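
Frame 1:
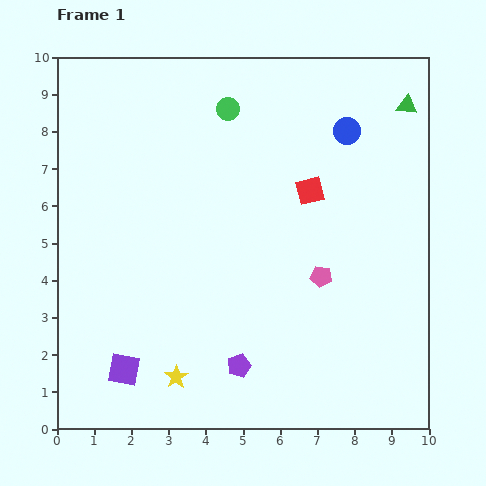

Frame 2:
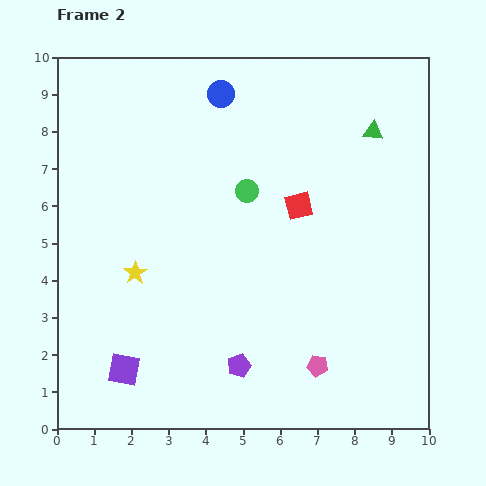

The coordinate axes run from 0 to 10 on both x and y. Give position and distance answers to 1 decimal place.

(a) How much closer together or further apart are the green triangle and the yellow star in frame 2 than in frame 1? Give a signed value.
-2.2

Distance in frame 1: 9.6. Distance in frame 2: 7.4.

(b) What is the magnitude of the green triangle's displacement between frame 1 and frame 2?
1.1

The green triangle moved from (9.4, 8.7) to (8.5, 8.0), a distance of √(0.9² + 0.7²) ≈ 1.1.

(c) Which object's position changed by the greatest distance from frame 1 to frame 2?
the blue circle

(moved 3.5; next 3.0)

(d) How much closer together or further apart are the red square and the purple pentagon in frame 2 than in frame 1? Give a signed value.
-0.5

Distance in frame 1: 5.1. Distance in frame 2: 4.6.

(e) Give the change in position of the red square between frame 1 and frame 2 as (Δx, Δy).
(-0.3, -0.4)

The red square was at (6.8, 6.4) in frame 1 and (6.5, 6.0) in frame 2.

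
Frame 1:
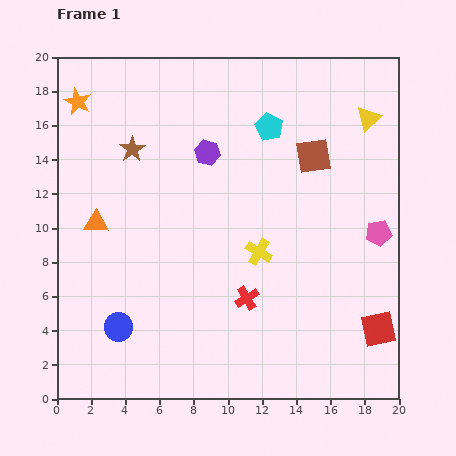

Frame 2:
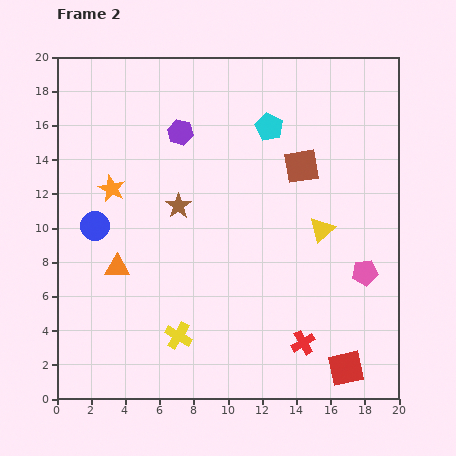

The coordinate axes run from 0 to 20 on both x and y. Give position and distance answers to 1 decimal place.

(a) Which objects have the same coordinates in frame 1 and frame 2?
the cyan pentagon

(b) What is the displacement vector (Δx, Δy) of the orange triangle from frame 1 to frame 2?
(1.2, -2.6)

The orange triangle was at (2.3, 10.3) in frame 1 and (3.5, 7.7) in frame 2.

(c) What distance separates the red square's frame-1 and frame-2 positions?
3.0

The red square moved from (18.8, 4.1) to (16.9, 1.8), a distance of √(1.9² + 2.3²) ≈ 3.0.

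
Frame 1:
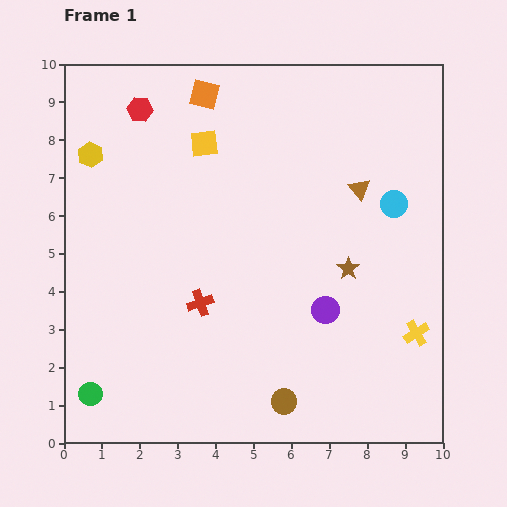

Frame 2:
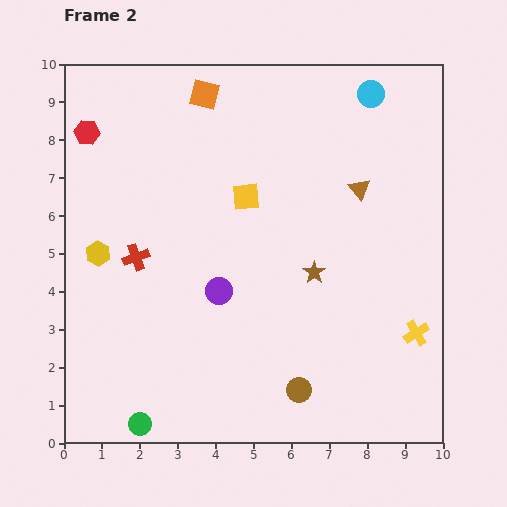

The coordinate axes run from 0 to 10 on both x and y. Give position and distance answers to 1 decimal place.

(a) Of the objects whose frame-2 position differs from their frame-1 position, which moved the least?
the brown circle

(moved 0.5)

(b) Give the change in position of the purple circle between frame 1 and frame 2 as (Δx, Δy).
(-2.8, 0.5)

The purple circle was at (6.9, 3.5) in frame 1 and (4.1, 4.0) in frame 2.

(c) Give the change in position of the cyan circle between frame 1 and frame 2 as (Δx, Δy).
(-0.6, 2.9)

The cyan circle was at (8.7, 6.3) in frame 1 and (8.1, 9.2) in frame 2.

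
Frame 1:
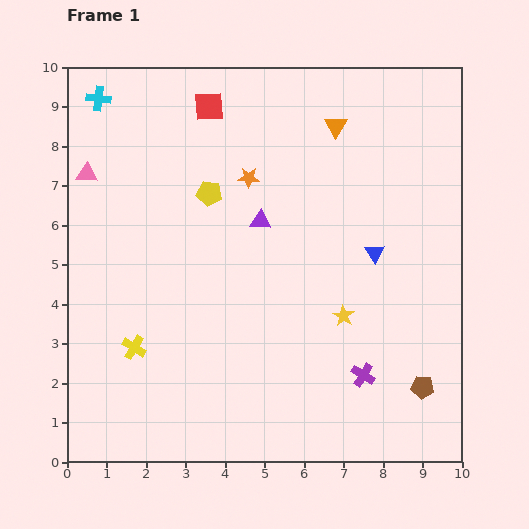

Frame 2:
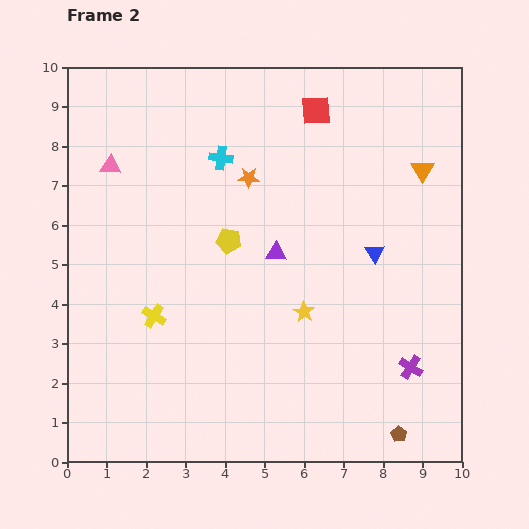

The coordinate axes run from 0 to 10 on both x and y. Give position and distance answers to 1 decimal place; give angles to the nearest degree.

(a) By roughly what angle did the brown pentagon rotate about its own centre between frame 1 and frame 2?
25° clockwise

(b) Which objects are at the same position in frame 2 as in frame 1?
the blue triangle, the orange star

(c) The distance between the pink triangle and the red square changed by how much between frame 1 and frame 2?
+1.9

Distance in frame 1: 3.5. Distance in frame 2: 5.4.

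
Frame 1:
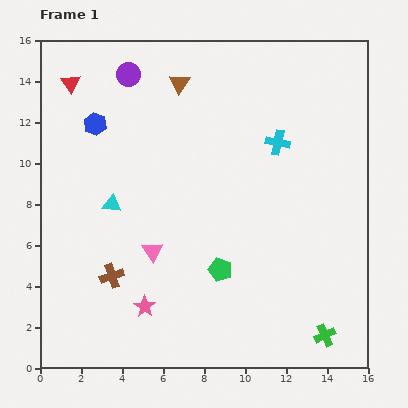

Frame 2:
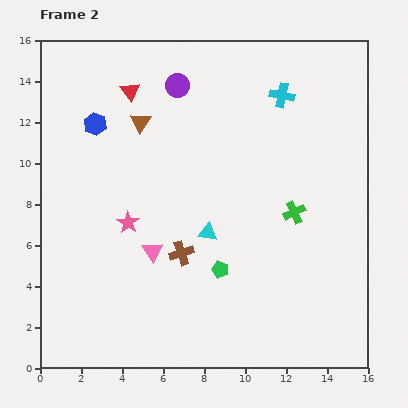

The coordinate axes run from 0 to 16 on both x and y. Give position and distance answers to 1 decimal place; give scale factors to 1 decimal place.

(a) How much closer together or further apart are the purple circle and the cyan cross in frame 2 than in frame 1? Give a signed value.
-2.9

Distance in frame 1: 8.0. Distance in frame 2: 5.1.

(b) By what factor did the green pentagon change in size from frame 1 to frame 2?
0.7×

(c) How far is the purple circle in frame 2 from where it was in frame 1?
2.5

The purple circle moved from (4.3, 14.3) to (6.7, 13.8), a distance of √(2.4² + 0.5²) ≈ 2.5.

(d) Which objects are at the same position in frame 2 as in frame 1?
the green pentagon, the pink triangle, the blue hexagon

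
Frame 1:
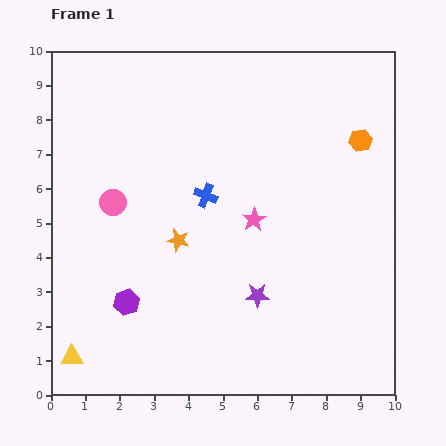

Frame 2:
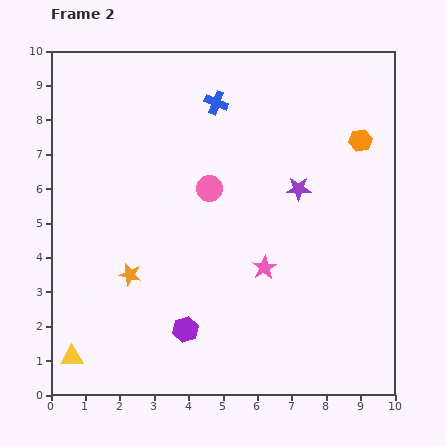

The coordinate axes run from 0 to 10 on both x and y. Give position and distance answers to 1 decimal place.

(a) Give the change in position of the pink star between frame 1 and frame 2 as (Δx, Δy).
(0.3, -1.4)

The pink star was at (5.9, 5.1) in frame 1 and (6.2, 3.7) in frame 2.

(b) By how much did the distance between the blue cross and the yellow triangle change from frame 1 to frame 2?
+2.4

Distance in frame 1: 6.1. Distance in frame 2: 8.5.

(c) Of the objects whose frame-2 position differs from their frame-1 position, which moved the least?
the pink star

(moved 1.4)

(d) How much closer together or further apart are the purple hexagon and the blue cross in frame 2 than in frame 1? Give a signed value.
+2.8

Distance in frame 1: 3.9. Distance in frame 2: 6.7.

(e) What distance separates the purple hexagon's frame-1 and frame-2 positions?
1.9

The purple hexagon moved from (2.2, 2.7) to (3.9, 1.9), a distance of √(1.7² + 0.8²) ≈ 1.9.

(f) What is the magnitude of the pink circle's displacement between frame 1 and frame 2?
2.8

The pink circle moved from (1.8, 5.6) to (4.6, 6.0), a distance of √(2.8² + 0.4²) ≈ 2.8.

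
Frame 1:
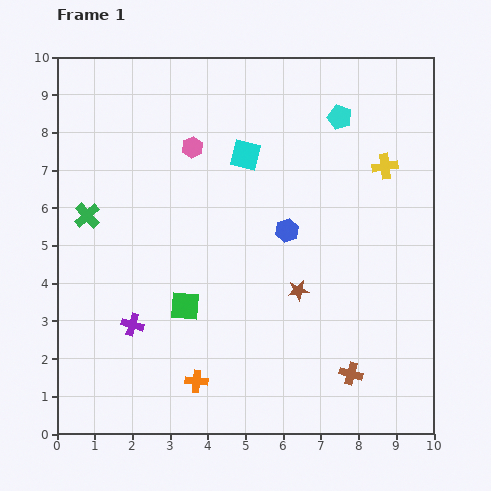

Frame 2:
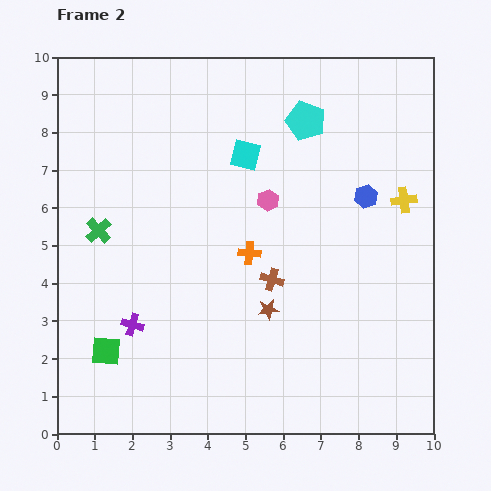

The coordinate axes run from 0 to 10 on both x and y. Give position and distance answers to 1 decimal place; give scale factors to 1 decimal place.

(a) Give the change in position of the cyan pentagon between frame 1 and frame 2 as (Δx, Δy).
(-0.9, -0.1)

The cyan pentagon was at (7.5, 8.4) in frame 1 and (6.6, 8.3) in frame 2.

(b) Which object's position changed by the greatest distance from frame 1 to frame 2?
the orange cross

(moved 3.7; next 3.3)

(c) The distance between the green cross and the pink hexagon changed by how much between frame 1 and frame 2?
+1.3

Distance in frame 1: 3.3. Distance in frame 2: 4.6.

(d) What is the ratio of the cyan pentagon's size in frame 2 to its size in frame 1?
1.6×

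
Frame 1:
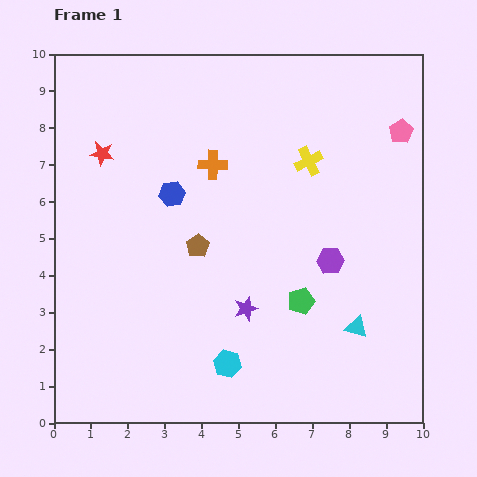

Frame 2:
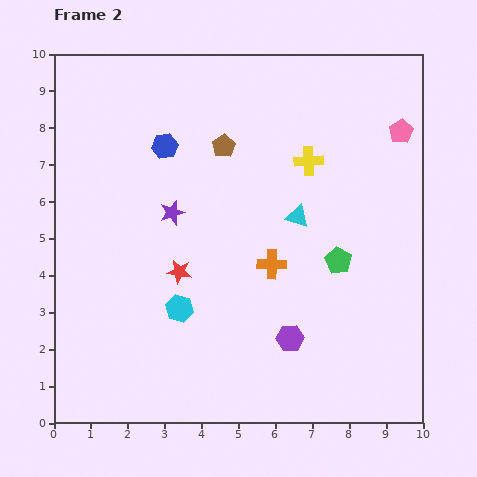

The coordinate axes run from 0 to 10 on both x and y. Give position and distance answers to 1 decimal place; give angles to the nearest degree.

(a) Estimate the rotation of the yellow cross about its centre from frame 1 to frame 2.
23° clockwise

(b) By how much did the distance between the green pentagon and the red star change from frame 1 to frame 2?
-2.4

Distance in frame 1: 6.7. Distance in frame 2: 4.3.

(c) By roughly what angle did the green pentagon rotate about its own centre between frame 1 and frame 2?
25° counter-clockwise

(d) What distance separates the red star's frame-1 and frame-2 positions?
3.8

The red star moved from (1.3, 7.3) to (3.4, 4.1), a distance of √(2.1² + 3.2²) ≈ 3.8.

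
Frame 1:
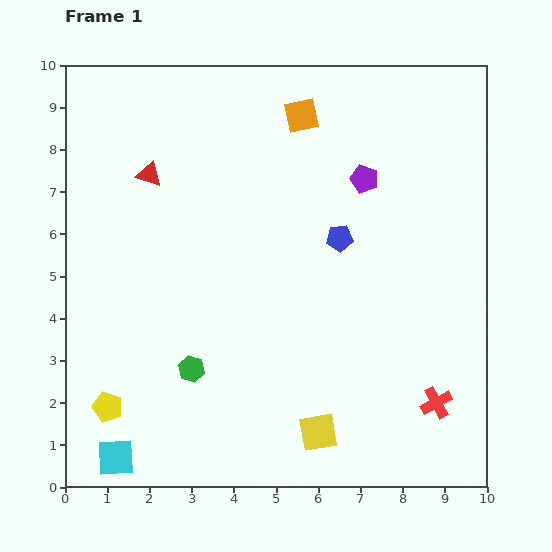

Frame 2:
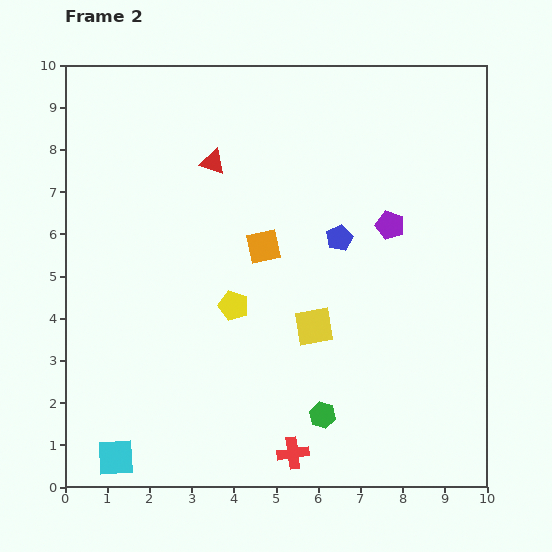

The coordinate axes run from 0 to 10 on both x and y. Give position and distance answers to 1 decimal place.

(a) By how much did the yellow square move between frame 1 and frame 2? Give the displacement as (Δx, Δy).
(-0.1, 2.5)

The yellow square was at (6.0, 1.3) in frame 1 and (5.9, 3.8) in frame 2.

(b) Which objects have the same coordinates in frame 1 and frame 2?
the blue pentagon, the cyan square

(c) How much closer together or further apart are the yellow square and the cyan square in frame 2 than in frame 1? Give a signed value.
+0.8

Distance in frame 1: 4.8. Distance in frame 2: 5.6.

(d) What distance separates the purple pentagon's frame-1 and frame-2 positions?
1.3

The purple pentagon moved from (7.1, 7.3) to (7.7, 6.2), a distance of √(0.6² + 1.1²) ≈ 1.3.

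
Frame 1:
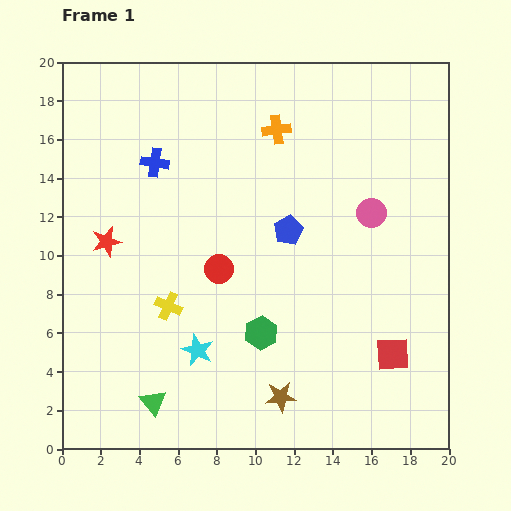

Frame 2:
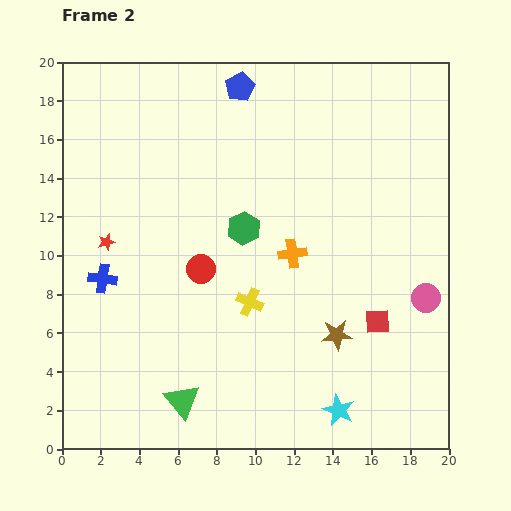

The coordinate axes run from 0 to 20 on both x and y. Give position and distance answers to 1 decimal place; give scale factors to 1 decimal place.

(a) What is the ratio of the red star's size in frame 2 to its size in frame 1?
0.6×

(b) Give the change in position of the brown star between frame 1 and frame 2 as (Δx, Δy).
(2.9, 3.2)

The brown star was at (11.3, 2.7) in frame 1 and (14.2, 5.9) in frame 2.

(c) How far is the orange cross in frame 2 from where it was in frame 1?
6.4

The orange cross moved from (11.1, 16.5) to (11.9, 10.1), a distance of √(0.8² + 6.4²) ≈ 6.4.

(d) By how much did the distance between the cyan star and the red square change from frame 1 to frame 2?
-5.1

Distance in frame 1: 10.1. Distance in frame 2: 5.0.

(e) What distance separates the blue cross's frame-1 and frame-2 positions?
6.6

The blue cross moved from (4.8, 14.8) to (2.1, 8.8), a distance of √(2.7² + 6.0²) ≈ 6.6.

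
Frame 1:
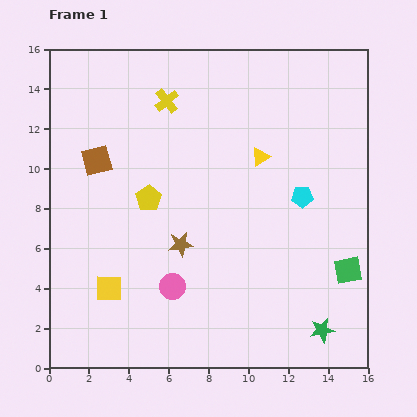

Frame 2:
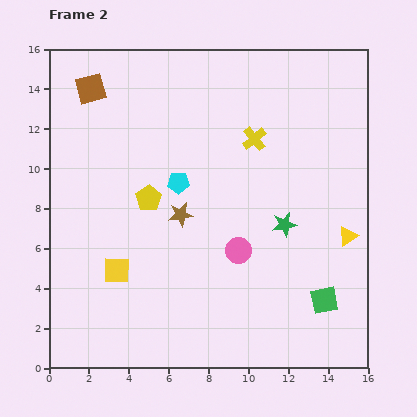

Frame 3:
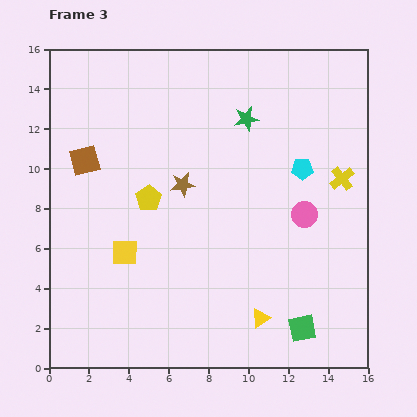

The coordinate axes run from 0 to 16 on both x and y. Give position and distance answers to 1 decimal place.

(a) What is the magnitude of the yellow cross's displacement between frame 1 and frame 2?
4.8

The yellow cross moved from (5.9, 13.4) to (10.3, 11.5), a distance of √(4.4² + 1.9²) ≈ 4.8.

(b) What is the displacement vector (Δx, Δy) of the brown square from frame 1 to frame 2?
(-0.3, 3.6)

The brown square was at (2.4, 10.4) in frame 1 and (2.1, 14.0) in frame 2.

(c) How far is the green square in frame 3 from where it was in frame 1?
3.7

The green square moved from (15.0, 4.9) to (12.7, 2.0), a distance of √(2.3² + 2.9²) ≈ 3.7.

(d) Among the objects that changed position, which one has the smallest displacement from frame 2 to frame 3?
the yellow square

(moved 1.0)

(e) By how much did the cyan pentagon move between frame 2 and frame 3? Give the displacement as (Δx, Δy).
(6.2, 0.7)

The cyan pentagon was at (6.5, 9.3) in frame 2 and (12.7, 10.0) in frame 3.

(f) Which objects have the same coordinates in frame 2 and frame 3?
the yellow pentagon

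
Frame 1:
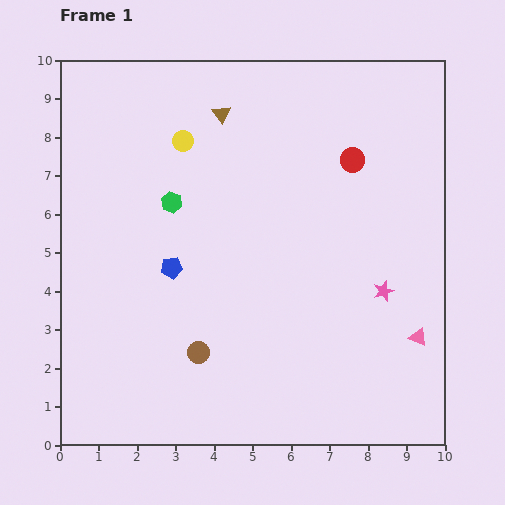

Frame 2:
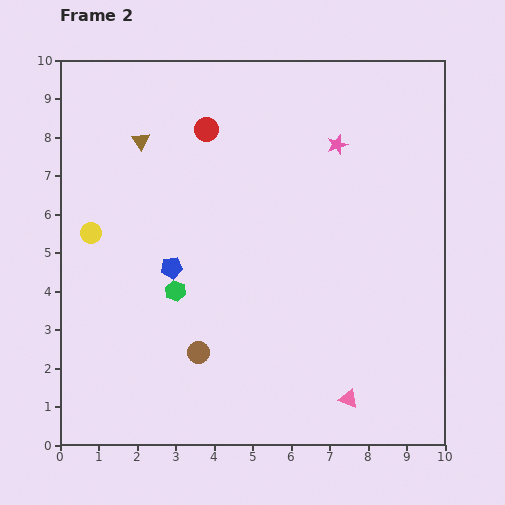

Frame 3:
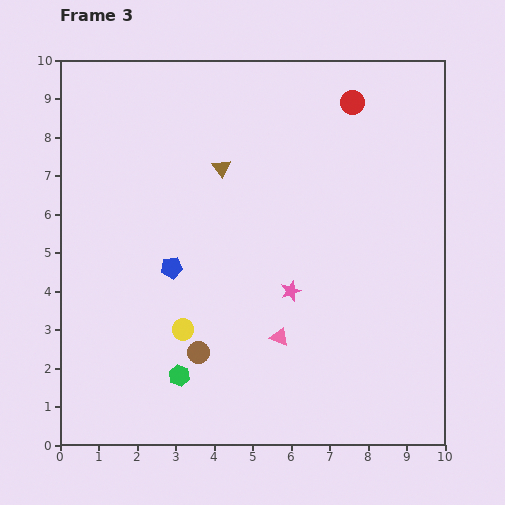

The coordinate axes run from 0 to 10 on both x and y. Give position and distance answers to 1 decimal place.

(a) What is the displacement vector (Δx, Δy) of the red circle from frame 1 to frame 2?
(-3.8, 0.8)

The red circle was at (7.6, 7.4) in frame 1 and (3.8, 8.2) in frame 2.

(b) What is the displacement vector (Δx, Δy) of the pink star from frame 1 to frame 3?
(-2.4, 0.0)

The pink star was at (8.4, 4.0) in frame 1 and (6.0, 4.0) in frame 3.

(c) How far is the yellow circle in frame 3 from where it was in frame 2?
3.5

The yellow circle moved from (0.8, 5.5) to (3.2, 3.0), a distance of √(2.4² + 2.5²) ≈ 3.5.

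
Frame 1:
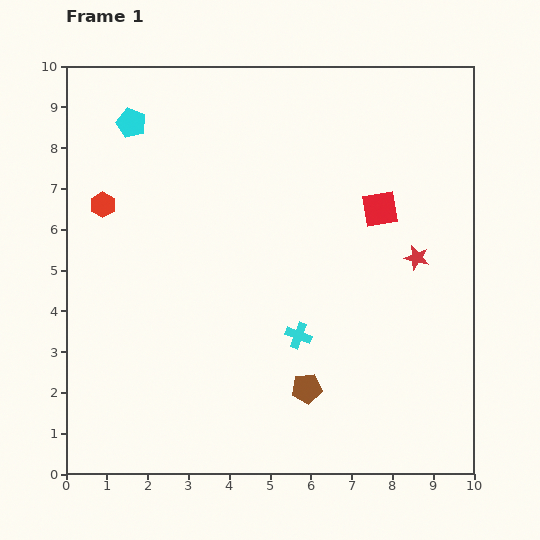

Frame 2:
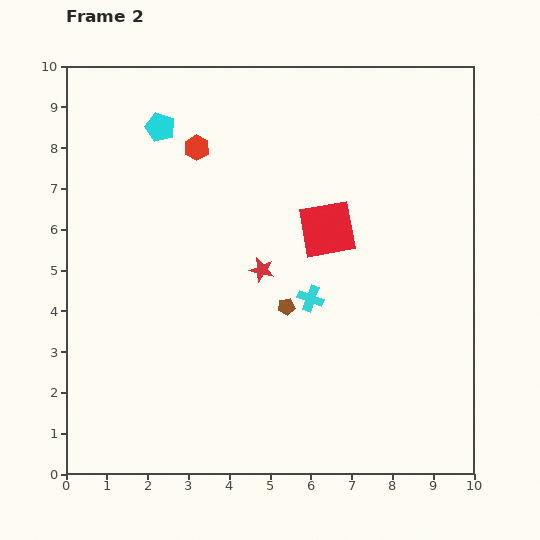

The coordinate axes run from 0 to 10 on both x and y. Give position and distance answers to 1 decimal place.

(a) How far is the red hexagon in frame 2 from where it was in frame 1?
2.7

The red hexagon moved from (0.9, 6.6) to (3.2, 8.0), a distance of √(2.3² + 1.4²) ≈ 2.7.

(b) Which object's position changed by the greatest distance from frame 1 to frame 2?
the red star

(moved 3.8; next 2.7)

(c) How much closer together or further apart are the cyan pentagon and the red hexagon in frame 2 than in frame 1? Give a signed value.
-1.1

Distance in frame 1: 2.1. Distance in frame 2: 1.0.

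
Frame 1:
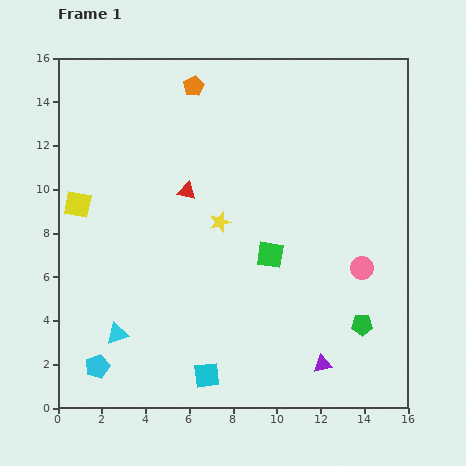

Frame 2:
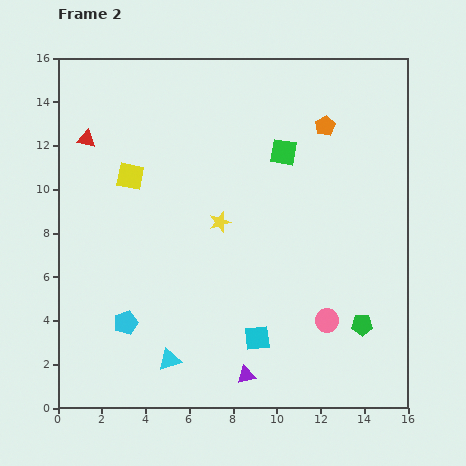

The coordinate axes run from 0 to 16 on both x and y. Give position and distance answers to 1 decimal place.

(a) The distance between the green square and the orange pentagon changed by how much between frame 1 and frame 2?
-6.3

Distance in frame 1: 8.5. Distance in frame 2: 2.2.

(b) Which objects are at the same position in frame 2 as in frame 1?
the green pentagon, the yellow star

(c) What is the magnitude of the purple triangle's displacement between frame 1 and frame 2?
3.5

The purple triangle moved from (12.1, 2.0) to (8.6, 1.5), a distance of √(3.5² + 0.5²) ≈ 3.5.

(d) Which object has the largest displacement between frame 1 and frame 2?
the orange pentagon

(moved 6.3; next 5.2)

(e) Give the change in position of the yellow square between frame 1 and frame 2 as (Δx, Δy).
(2.4, 1.3)

The yellow square was at (0.9, 9.3) in frame 1 and (3.3, 10.6) in frame 2.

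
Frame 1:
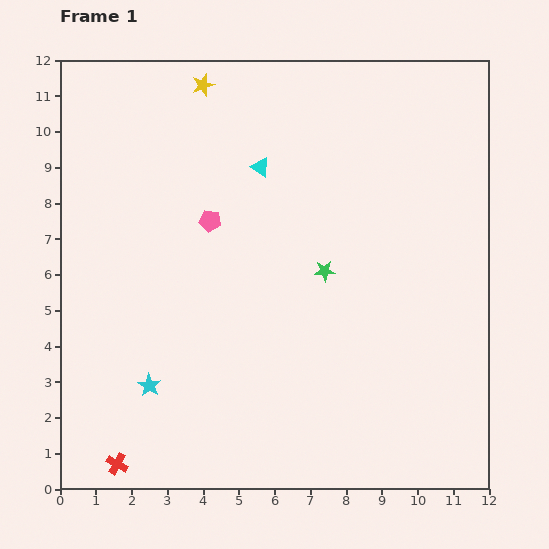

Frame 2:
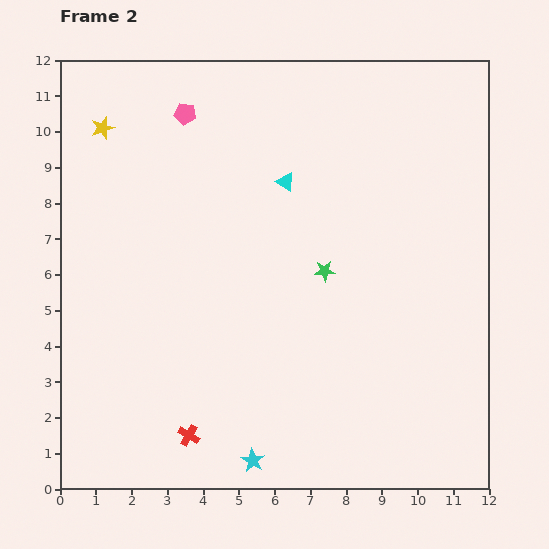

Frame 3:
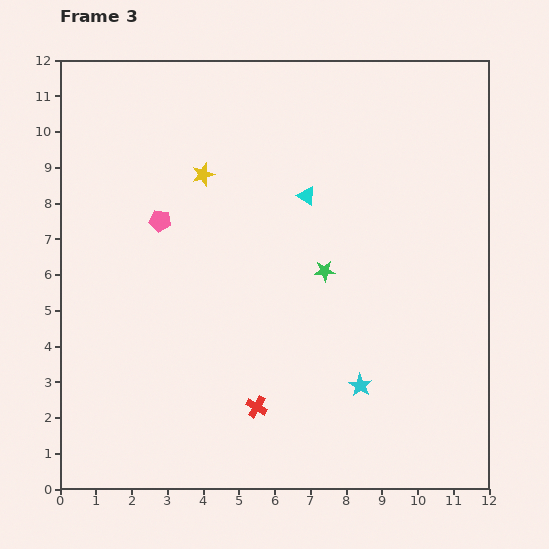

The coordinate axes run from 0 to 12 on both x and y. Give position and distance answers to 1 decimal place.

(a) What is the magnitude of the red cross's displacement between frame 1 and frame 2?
2.2

The red cross moved from (1.6, 0.7) to (3.6, 1.5), a distance of √(2.0² + 0.8²) ≈ 2.2.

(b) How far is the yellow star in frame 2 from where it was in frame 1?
3.0

The yellow star moved from (4.0, 11.3) to (1.2, 10.1), a distance of √(2.8² + 1.2²) ≈ 3.0.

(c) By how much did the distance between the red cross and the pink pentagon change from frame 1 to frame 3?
-1.4

Distance in frame 1: 7.3. Distance in frame 3: 5.9.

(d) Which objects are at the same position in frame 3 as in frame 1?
the green star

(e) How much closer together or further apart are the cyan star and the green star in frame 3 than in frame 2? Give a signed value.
-2.3

Distance in frame 2: 5.7. Distance in frame 3: 3.4.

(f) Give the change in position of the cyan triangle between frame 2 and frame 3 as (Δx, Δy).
(0.6, -0.4)

The cyan triangle was at (6.3, 8.6) in frame 2 and (6.9, 8.2) in frame 3.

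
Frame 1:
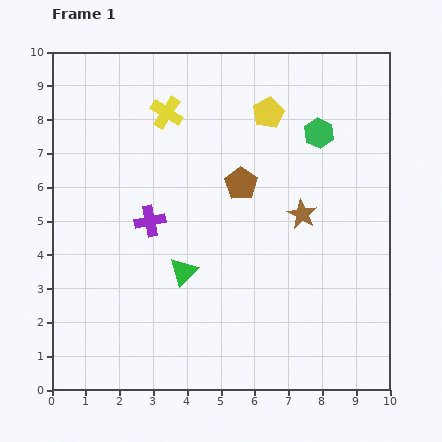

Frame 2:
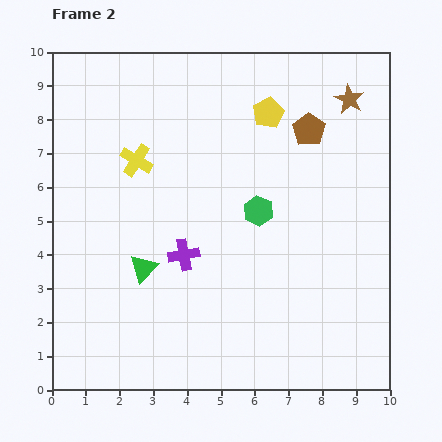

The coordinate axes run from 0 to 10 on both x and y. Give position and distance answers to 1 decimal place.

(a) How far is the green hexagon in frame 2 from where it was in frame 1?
2.9

The green hexagon moved from (7.9, 7.6) to (6.1, 5.3), a distance of √(1.8² + 2.3²) ≈ 2.9.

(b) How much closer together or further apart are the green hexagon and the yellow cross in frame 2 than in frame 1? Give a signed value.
-0.6

Distance in frame 1: 4.5. Distance in frame 2: 3.9.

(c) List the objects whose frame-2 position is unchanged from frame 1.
the yellow pentagon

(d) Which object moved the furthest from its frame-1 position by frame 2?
the brown star

(moved 3.7; next 2.9)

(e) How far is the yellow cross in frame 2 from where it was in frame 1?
1.7

The yellow cross moved from (3.4, 8.2) to (2.5, 6.8), a distance of √(0.9² + 1.4²) ≈ 1.7.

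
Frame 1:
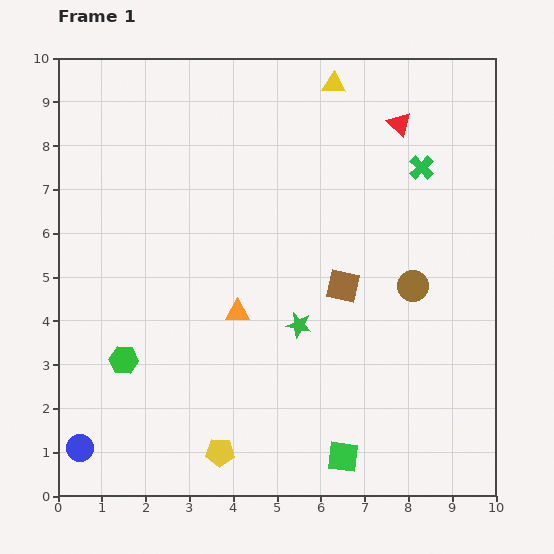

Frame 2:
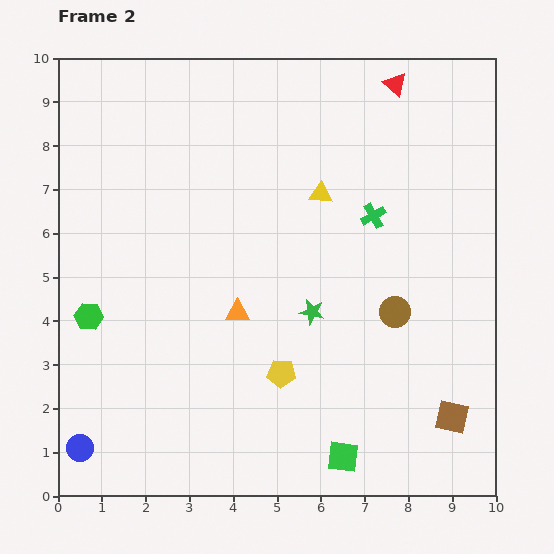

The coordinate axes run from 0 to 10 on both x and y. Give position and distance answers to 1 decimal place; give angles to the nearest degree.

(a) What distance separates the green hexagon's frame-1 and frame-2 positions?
1.3

The green hexagon moved from (1.5, 3.1) to (0.7, 4.1), a distance of √(0.8² + 1.0²) ≈ 1.3.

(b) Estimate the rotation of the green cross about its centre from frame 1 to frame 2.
16° clockwise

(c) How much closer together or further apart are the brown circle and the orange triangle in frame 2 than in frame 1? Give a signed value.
-0.4

Distance in frame 1: 4.0. Distance in frame 2: 3.6.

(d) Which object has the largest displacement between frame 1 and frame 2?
the brown square

(moved 3.9; next 2.5)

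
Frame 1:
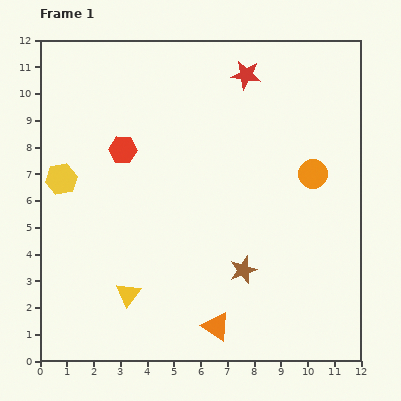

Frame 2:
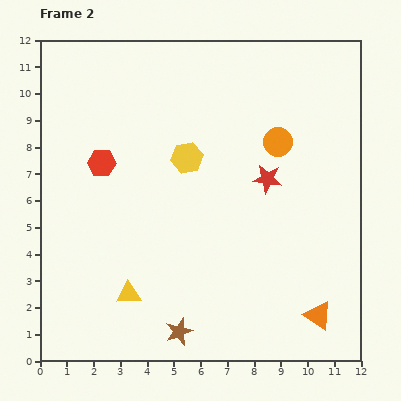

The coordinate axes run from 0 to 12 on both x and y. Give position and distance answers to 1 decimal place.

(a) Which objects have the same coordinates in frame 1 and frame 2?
the yellow triangle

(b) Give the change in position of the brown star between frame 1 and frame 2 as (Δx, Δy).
(-2.4, -2.3)

The brown star was at (7.6, 3.4) in frame 1 and (5.2, 1.1) in frame 2.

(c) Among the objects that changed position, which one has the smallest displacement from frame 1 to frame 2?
the red hexagon

(moved 0.9)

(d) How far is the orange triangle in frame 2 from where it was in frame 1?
3.8

The orange triangle moved from (6.6, 1.3) to (10.4, 1.7), a distance of √(3.8² + 0.4²) ≈ 3.8.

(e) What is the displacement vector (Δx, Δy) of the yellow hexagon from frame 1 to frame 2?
(4.7, 0.8)

The yellow hexagon was at (0.8, 6.8) in frame 1 and (5.5, 7.6) in frame 2.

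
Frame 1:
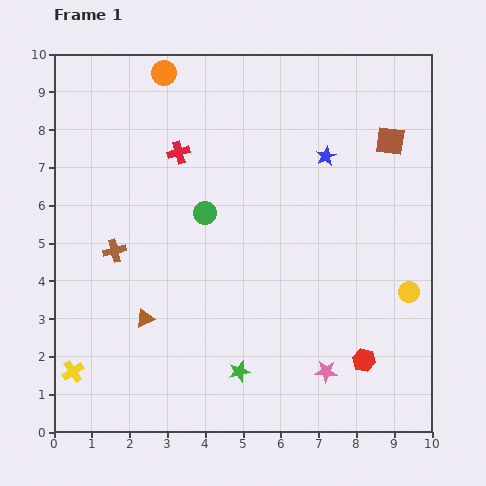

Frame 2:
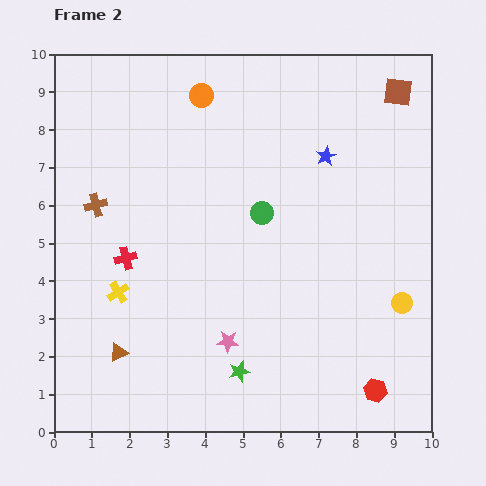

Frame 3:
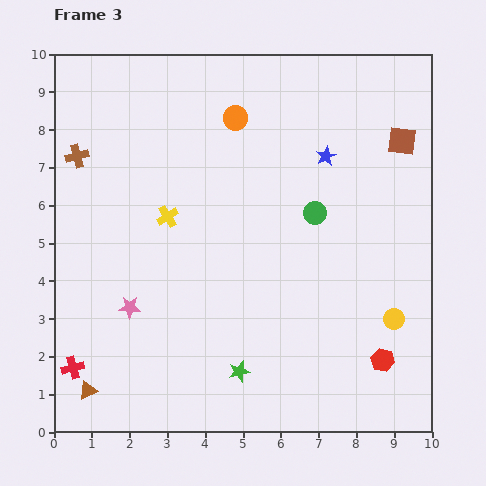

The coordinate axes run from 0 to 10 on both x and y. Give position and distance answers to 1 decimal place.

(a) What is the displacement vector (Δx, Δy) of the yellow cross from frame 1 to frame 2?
(1.2, 2.1)

The yellow cross was at (0.5, 1.6) in frame 1 and (1.7, 3.7) in frame 2.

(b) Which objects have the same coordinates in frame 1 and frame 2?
the blue star, the green star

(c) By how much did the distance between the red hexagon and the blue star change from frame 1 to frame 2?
+0.8

Distance in frame 1: 5.5. Distance in frame 2: 6.3.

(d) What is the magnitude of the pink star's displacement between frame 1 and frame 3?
5.5

The pink star moved from (7.2, 1.6) to (2.0, 3.3), a distance of √(5.2² + 1.7²) ≈ 5.5.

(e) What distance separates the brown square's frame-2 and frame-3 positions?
1.3

The brown square moved from (9.1, 9.0) to (9.2, 7.7), a distance of √(0.1² + 1.3²) ≈ 1.3.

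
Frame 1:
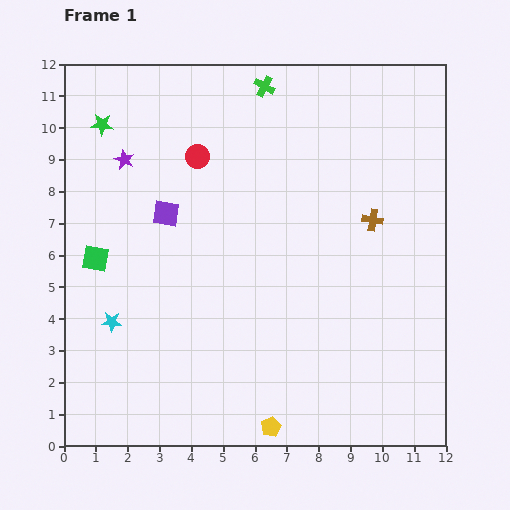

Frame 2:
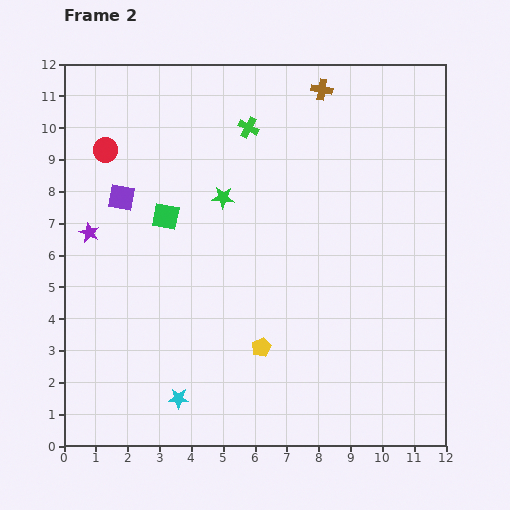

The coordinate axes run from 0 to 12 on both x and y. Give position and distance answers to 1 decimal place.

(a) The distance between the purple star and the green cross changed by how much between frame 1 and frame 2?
+1.0

Distance in frame 1: 5.0. Distance in frame 2: 6.0.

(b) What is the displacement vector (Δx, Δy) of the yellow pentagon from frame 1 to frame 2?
(-0.3, 2.5)

The yellow pentagon was at (6.5, 0.6) in frame 1 and (6.2, 3.1) in frame 2.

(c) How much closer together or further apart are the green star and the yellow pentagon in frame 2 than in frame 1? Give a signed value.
-6.0

Distance in frame 1: 10.9. Distance in frame 2: 4.9.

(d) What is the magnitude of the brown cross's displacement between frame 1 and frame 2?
4.4

The brown cross moved from (9.7, 7.1) to (8.1, 11.2), a distance of √(1.6² + 4.1²) ≈ 4.4.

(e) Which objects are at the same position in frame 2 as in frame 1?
none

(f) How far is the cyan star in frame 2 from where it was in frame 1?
3.2

The cyan star moved from (1.5, 3.9) to (3.6, 1.5), a distance of √(2.1² + 2.4²) ≈ 3.2.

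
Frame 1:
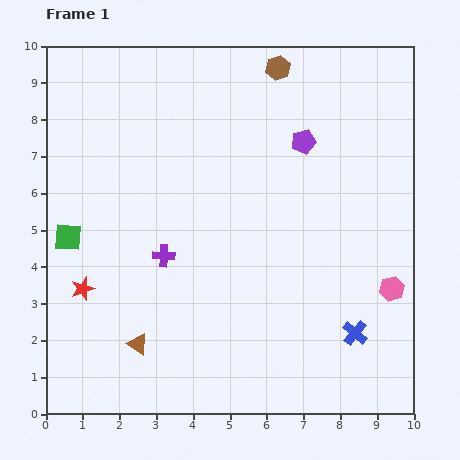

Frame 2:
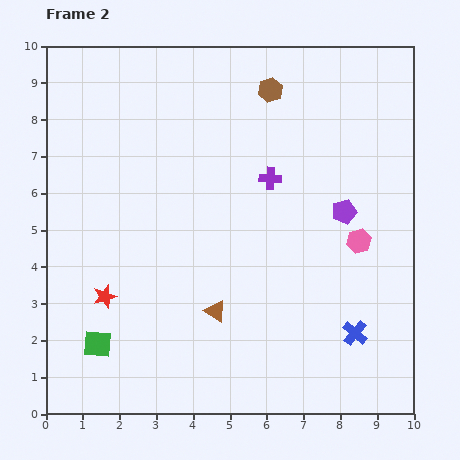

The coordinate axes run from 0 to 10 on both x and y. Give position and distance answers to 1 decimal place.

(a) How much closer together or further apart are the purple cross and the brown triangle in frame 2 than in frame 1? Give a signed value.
+1.4

Distance in frame 1: 2.5. Distance in frame 2: 3.9.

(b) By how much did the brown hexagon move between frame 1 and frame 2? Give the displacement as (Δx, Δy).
(-0.2, -0.6)

The brown hexagon was at (6.3, 9.4) in frame 1 and (6.1, 8.8) in frame 2.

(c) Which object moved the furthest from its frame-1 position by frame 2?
the purple cross

(moved 3.6; next 3.0)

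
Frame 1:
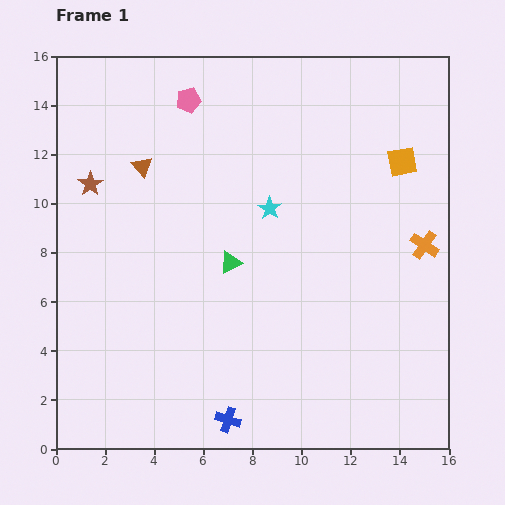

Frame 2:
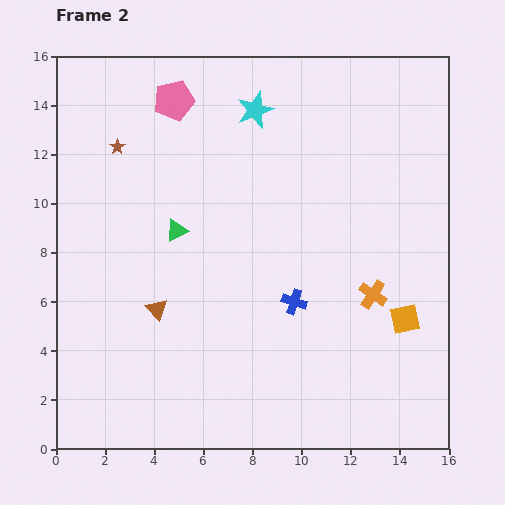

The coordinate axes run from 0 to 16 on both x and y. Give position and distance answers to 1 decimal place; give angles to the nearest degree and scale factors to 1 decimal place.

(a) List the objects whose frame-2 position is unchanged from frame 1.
none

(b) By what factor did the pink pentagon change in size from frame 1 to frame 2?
1.6×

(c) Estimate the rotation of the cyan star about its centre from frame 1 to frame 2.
18° clockwise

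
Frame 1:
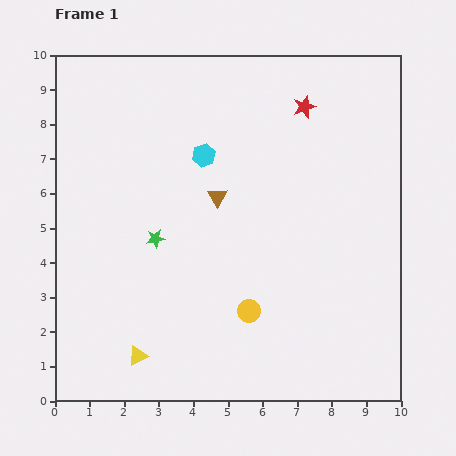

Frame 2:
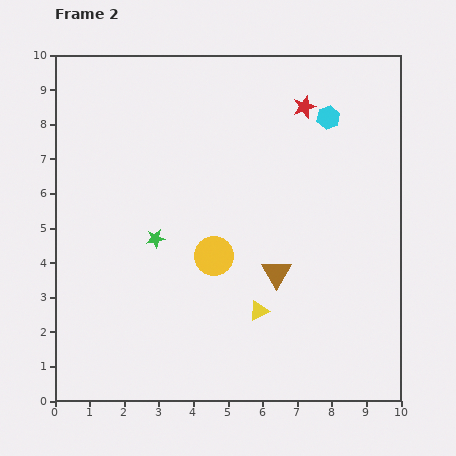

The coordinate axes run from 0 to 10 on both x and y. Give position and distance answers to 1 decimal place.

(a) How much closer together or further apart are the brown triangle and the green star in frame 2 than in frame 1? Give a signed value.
+1.4

Distance in frame 1: 2.2. Distance in frame 2: 3.6.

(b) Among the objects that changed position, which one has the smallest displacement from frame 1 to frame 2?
the yellow circle

(moved 1.9)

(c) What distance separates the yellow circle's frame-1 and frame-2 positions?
1.9

The yellow circle moved from (5.6, 2.6) to (4.6, 4.2), a distance of √(1.0² + 1.6²) ≈ 1.9.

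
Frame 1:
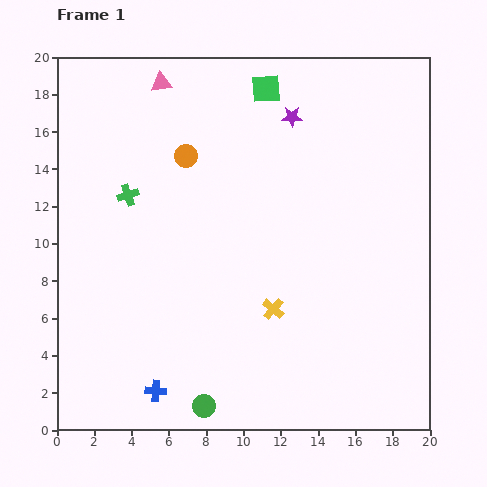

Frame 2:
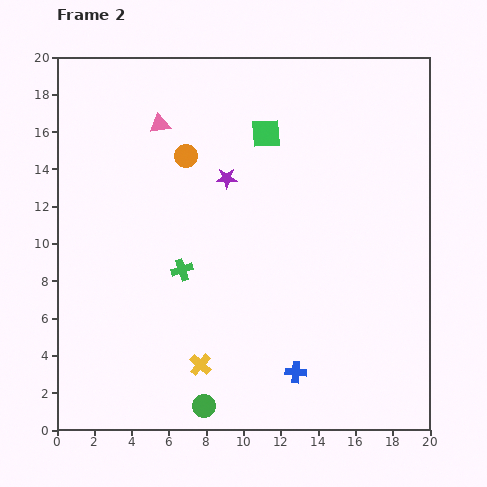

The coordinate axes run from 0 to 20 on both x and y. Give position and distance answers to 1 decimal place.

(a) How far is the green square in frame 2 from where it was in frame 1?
2.4

The green square moved from (11.2, 18.3) to (11.2, 15.9), a distance of √(0.0² + 2.4²) ≈ 2.4.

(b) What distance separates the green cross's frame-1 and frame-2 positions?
4.9

The green cross moved from (3.8, 12.6) to (6.7, 8.6), a distance of √(2.9² + 4.0²) ≈ 4.9.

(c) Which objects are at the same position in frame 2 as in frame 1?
the orange circle, the green circle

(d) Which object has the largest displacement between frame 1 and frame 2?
the blue cross

(moved 7.6; next 4.9)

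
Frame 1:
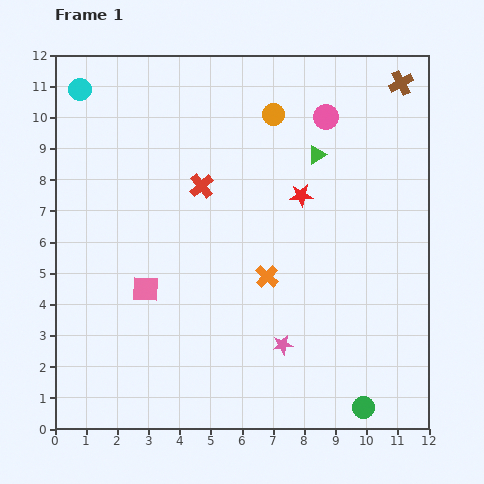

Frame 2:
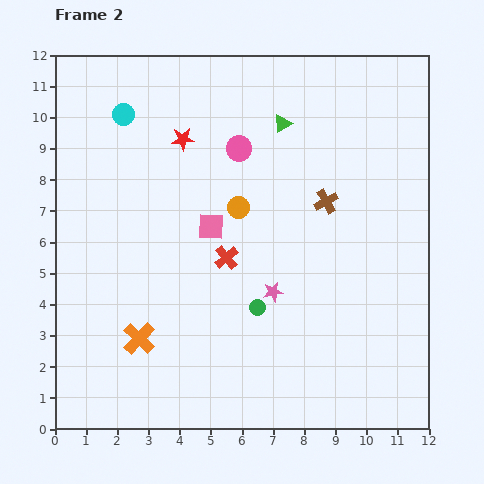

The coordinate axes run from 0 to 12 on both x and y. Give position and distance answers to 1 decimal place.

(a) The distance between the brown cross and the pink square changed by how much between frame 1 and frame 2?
-6.7

Distance in frame 1: 10.5. Distance in frame 2: 3.8.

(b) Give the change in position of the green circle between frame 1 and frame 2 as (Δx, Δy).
(-3.4, 3.2)

The green circle was at (9.9, 0.7) in frame 1 and (6.5, 3.9) in frame 2.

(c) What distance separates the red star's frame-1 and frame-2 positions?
4.2

The red star moved from (7.9, 7.5) to (4.1, 9.3), a distance of √(3.8² + 1.8²) ≈ 4.2.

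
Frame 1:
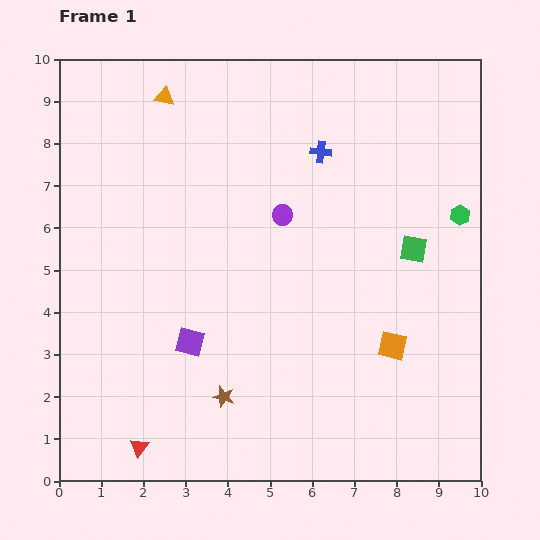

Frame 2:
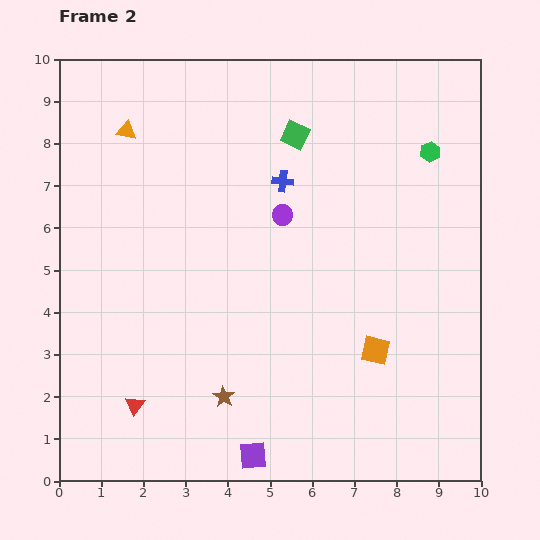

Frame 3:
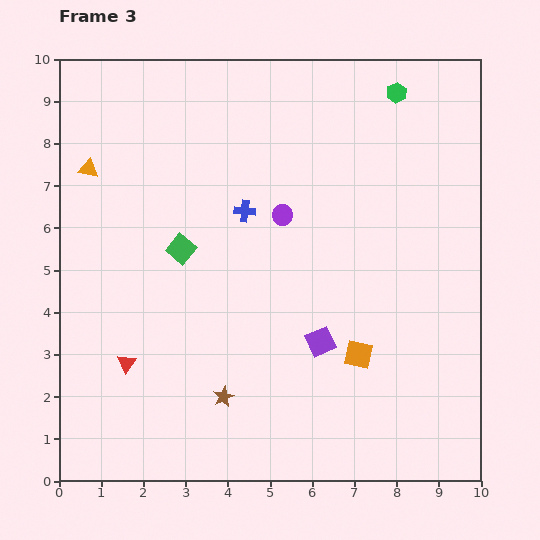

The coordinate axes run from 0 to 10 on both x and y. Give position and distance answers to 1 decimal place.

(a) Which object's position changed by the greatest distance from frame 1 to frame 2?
the green square

(moved 3.9; next 3.1)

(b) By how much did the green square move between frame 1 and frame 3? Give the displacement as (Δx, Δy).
(-5.5, 0.0)

The green square was at (8.4, 5.5) in frame 1 and (2.9, 5.5) in frame 3.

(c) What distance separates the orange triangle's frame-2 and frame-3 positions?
1.3

The orange triangle moved from (1.6, 8.3) to (0.7, 7.4), a distance of √(0.9² + 0.9²) ≈ 1.3.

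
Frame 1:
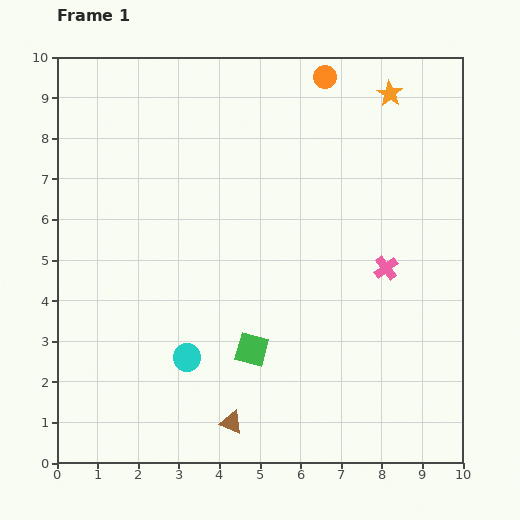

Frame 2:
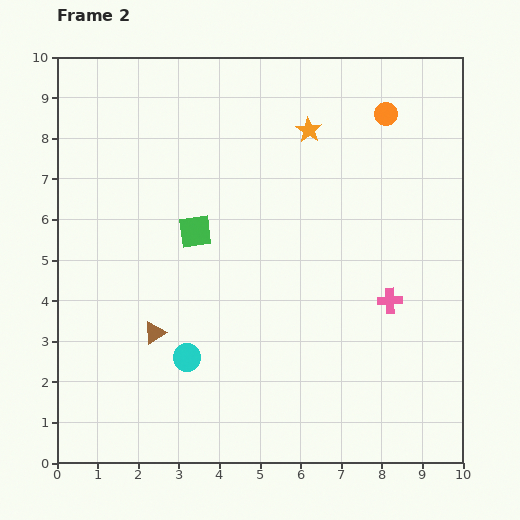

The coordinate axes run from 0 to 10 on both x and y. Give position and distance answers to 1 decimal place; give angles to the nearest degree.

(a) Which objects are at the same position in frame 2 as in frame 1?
the cyan circle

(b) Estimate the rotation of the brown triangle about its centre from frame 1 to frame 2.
53° counter-clockwise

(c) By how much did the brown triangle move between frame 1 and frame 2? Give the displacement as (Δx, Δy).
(-1.9, 2.2)

The brown triangle was at (4.3, 1.0) in frame 1 and (2.4, 3.2) in frame 2.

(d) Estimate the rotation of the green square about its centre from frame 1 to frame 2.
22° counter-clockwise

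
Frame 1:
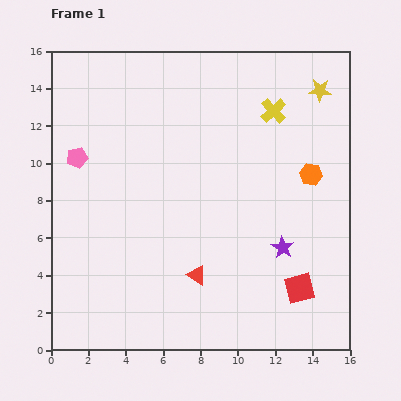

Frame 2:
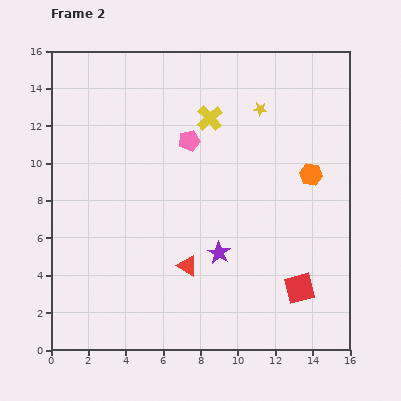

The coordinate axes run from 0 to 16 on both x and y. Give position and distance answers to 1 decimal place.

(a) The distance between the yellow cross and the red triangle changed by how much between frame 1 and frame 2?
-1.7

Distance in frame 1: 9.7. Distance in frame 2: 8.0.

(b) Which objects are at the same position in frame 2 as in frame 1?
the orange hexagon, the red square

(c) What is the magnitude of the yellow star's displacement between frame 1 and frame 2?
3.4

The yellow star moved from (14.4, 13.9) to (11.2, 12.9), a distance of √(3.2² + 1.0²) ≈ 3.4.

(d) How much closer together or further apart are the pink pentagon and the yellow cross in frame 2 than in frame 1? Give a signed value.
-9.2

Distance in frame 1: 10.8. Distance in frame 2: 1.6.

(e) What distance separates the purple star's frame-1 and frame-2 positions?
3.4

The purple star moved from (12.4, 5.5) to (9.0, 5.2), a distance of √(3.4² + 0.3²) ≈ 3.4.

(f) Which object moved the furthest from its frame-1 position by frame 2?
the pink pentagon

(moved 6.1; next 3.4)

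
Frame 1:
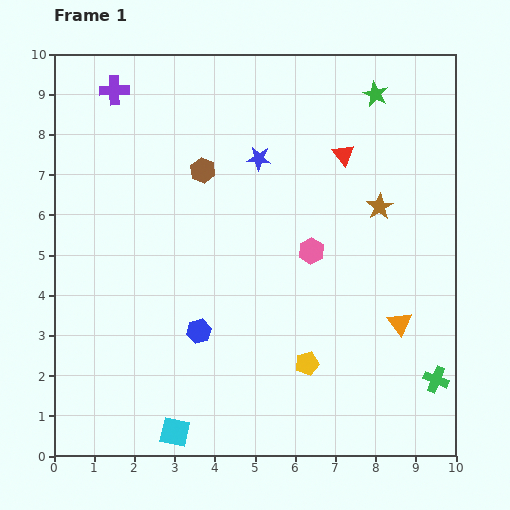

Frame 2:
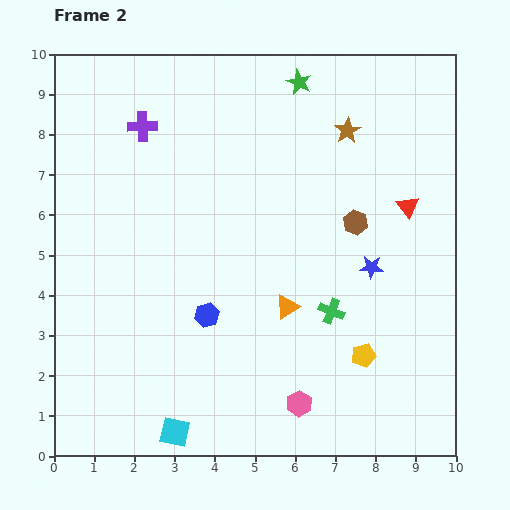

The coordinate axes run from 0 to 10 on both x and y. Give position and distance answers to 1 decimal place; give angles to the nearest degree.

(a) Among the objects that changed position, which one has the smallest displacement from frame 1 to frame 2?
the blue hexagon

(moved 0.4)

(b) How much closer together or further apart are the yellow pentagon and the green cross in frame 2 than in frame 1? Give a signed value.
-1.8

Distance in frame 1: 3.2. Distance in frame 2: 1.4.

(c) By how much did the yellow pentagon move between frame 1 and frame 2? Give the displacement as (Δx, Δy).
(1.4, 0.2)

The yellow pentagon was at (6.3, 2.3) in frame 1 and (7.7, 2.5) in frame 2.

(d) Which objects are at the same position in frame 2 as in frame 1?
the cyan square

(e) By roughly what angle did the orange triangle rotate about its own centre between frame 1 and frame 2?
35° clockwise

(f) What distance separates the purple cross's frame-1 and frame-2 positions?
1.1

The purple cross moved from (1.5, 9.1) to (2.2, 8.2), a distance of √(0.7² + 0.9²) ≈ 1.1.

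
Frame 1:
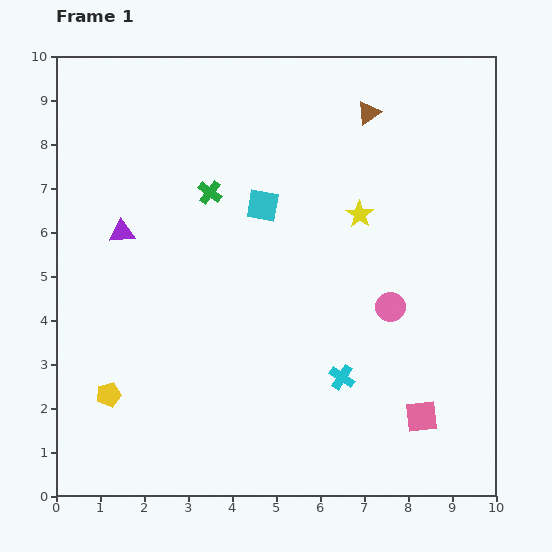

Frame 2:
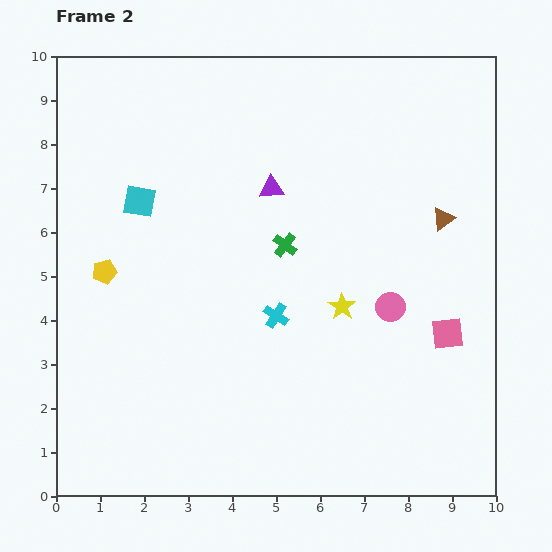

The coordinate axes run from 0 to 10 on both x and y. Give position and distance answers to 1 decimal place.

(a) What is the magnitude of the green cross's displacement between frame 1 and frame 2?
2.1

The green cross moved from (3.5, 6.9) to (5.2, 5.7), a distance of √(1.7² + 1.2²) ≈ 2.1.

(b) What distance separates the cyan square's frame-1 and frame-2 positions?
2.8

The cyan square moved from (4.7, 6.6) to (1.9, 6.7), a distance of √(2.8² + 0.1²) ≈ 2.8.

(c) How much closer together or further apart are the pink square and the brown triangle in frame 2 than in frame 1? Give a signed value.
-4.4

Distance in frame 1: 7.0. Distance in frame 2: 2.6.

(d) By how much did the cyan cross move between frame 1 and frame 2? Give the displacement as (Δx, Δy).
(-1.5, 1.4)

The cyan cross was at (6.5, 2.7) in frame 1 and (5.0, 4.1) in frame 2.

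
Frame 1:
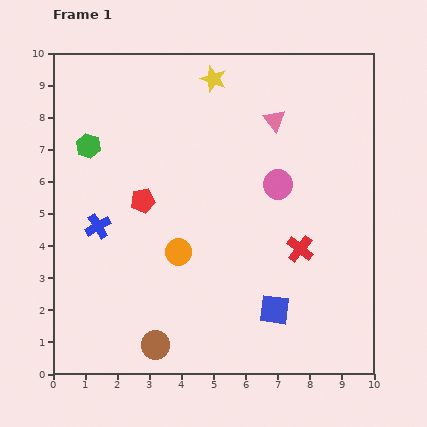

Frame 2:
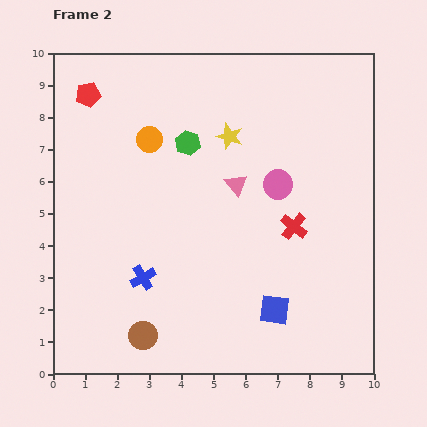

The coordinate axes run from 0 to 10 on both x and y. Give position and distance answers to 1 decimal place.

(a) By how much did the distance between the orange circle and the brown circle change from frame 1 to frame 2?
+3.1

Distance in frame 1: 3.0. Distance in frame 2: 6.1.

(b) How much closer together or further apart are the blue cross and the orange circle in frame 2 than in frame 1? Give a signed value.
+1.7

Distance in frame 1: 2.6. Distance in frame 2: 4.3.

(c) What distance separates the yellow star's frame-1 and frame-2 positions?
1.9

The yellow star moved from (5.0, 9.2) to (5.5, 7.4), a distance of √(0.5² + 1.8²) ≈ 1.9.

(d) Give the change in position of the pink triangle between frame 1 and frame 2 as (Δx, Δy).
(-1.2, -2.0)

The pink triangle was at (6.9, 7.9) in frame 1 and (5.7, 5.9) in frame 2.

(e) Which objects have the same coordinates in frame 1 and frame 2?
the pink circle, the blue square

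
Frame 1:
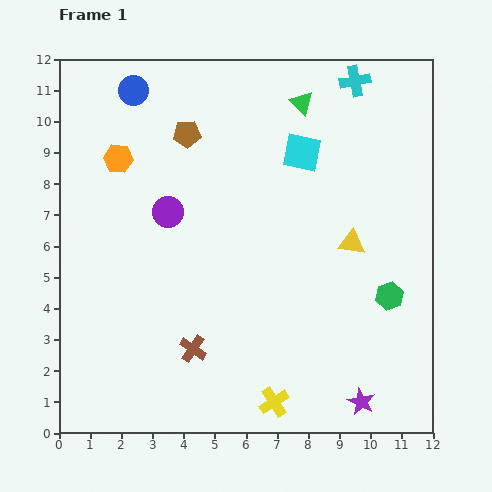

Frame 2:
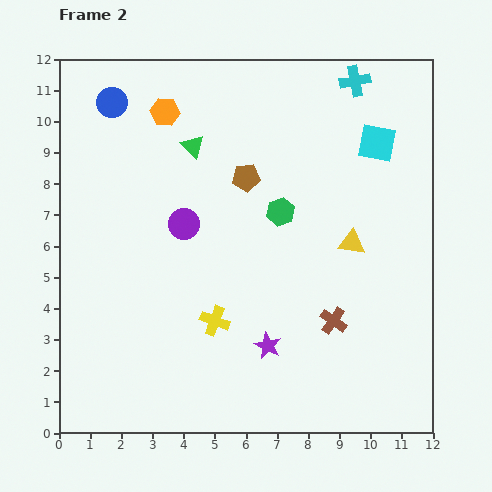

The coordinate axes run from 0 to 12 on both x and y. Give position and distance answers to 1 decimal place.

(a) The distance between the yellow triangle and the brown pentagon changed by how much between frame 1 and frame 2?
-2.4

Distance in frame 1: 6.4. Distance in frame 2: 4.0.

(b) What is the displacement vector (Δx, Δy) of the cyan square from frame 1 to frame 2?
(2.4, 0.3)

The cyan square was at (7.8, 9.0) in frame 1 and (10.2, 9.3) in frame 2.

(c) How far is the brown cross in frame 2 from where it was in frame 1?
4.6

The brown cross moved from (4.3, 2.7) to (8.8, 3.6), a distance of √(4.5² + 0.9²) ≈ 4.6.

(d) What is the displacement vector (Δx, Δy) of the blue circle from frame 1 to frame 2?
(-0.7, -0.4)

The blue circle was at (2.4, 11.0) in frame 1 and (1.7, 10.6) in frame 2.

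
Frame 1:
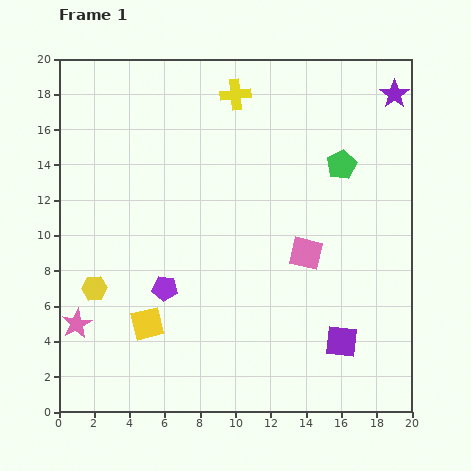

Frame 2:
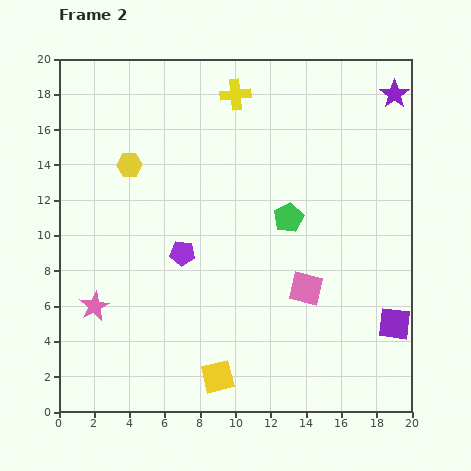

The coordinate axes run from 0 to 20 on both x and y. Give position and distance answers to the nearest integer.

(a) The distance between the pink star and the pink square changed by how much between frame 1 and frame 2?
-2

Distance in frame 1: 14. Distance in frame 2: 12.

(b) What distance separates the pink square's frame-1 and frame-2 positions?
2

The pink square moved from (14, 9) to (14, 7), a distance of √(0² + 2²) ≈ 2.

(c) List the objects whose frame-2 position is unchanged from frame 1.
the yellow cross, the purple star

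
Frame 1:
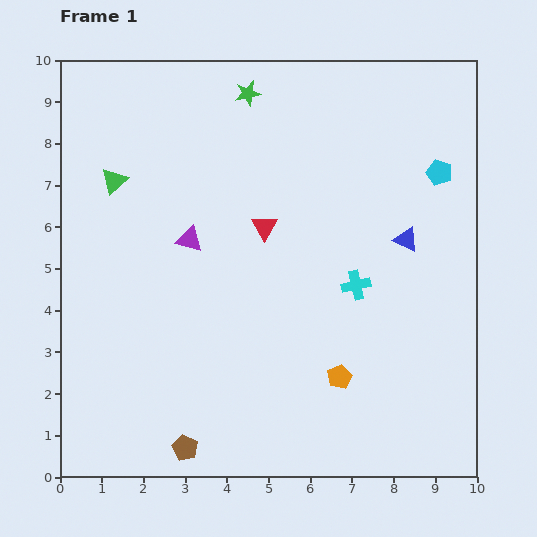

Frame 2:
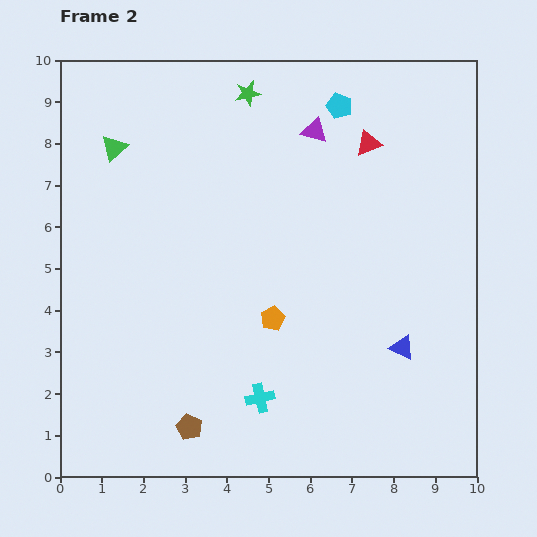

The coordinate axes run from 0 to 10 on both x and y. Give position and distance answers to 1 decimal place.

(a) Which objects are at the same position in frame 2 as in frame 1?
the green star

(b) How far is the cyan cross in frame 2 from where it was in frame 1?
3.5

The cyan cross moved from (7.1, 4.6) to (4.8, 1.9), a distance of √(2.3² + 2.7²) ≈ 3.5.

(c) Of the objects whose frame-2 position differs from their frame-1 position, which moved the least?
the brown pentagon

(moved 0.5)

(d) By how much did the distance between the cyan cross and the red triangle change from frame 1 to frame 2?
+4.0

Distance in frame 1: 2.6. Distance in frame 2: 6.6.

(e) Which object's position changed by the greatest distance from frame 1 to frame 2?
the purple triangle

(moved 4.0; next 3.5)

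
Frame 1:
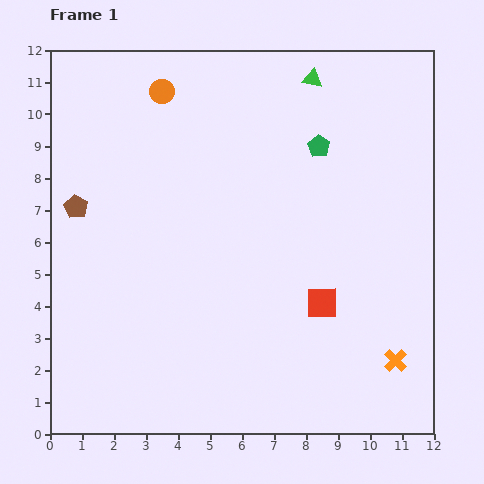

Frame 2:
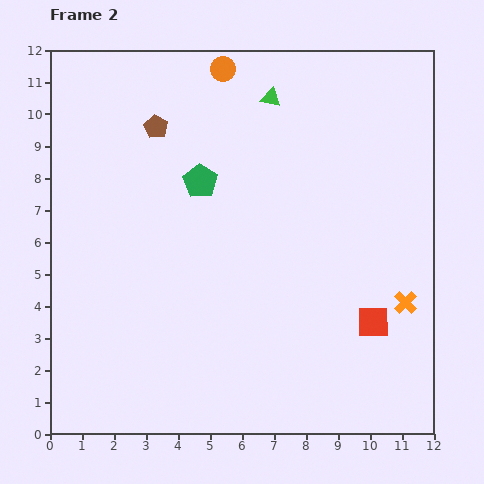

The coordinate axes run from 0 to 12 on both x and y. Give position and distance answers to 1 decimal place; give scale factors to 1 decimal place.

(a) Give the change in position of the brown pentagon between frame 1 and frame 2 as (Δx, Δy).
(2.5, 2.5)

The brown pentagon was at (0.8, 7.1) in frame 1 and (3.3, 9.6) in frame 2.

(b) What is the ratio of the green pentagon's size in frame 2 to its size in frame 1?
1.5×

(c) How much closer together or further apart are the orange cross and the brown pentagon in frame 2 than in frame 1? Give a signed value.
-1.6

Distance in frame 1: 11.1. Distance in frame 2: 9.5.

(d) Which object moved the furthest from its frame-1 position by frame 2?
the green pentagon

(moved 3.9; next 3.5)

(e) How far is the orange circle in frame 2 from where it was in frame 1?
2.0

The orange circle moved from (3.5, 10.7) to (5.4, 11.4), a distance of √(1.9² + 0.7²) ≈ 2.0.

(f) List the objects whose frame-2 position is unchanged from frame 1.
none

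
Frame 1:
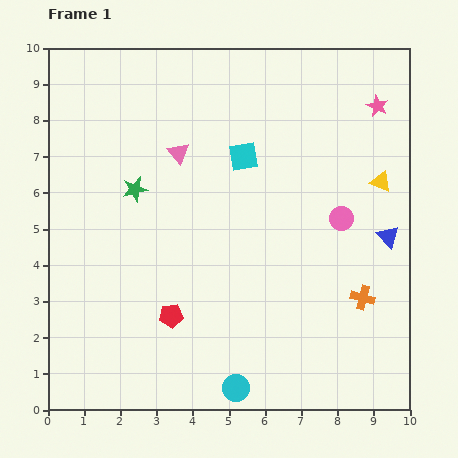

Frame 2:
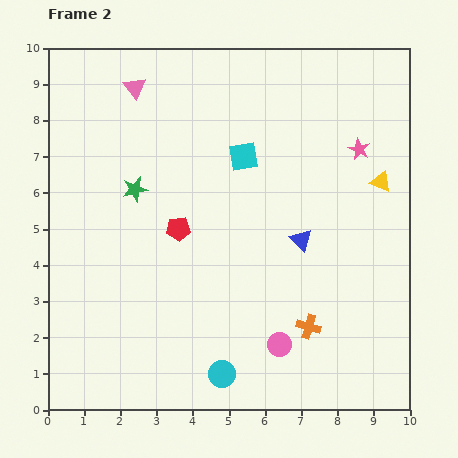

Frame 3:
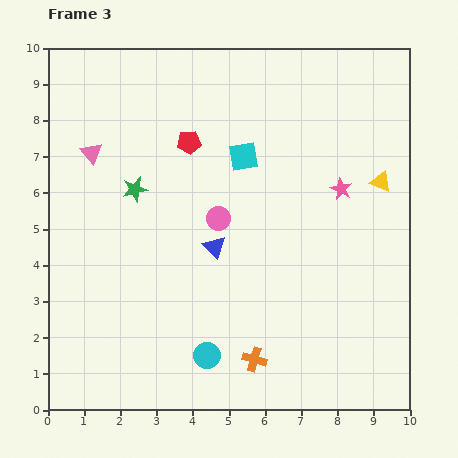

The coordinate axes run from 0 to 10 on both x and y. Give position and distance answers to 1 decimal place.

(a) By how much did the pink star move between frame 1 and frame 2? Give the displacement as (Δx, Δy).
(-0.5, -1.2)

The pink star was at (9.1, 8.4) in frame 1 and (8.6, 7.2) in frame 2.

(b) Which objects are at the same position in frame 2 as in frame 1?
the yellow triangle, the green star, the cyan square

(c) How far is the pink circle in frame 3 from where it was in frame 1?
3.4

The pink circle moved from (8.1, 5.3) to (4.7, 5.3), a distance of √(3.4² + 0.0²) ≈ 3.4.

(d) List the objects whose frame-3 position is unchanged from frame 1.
the yellow triangle, the green star, the cyan square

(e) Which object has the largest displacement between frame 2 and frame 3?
the pink circle

(moved 3.9; next 2.4)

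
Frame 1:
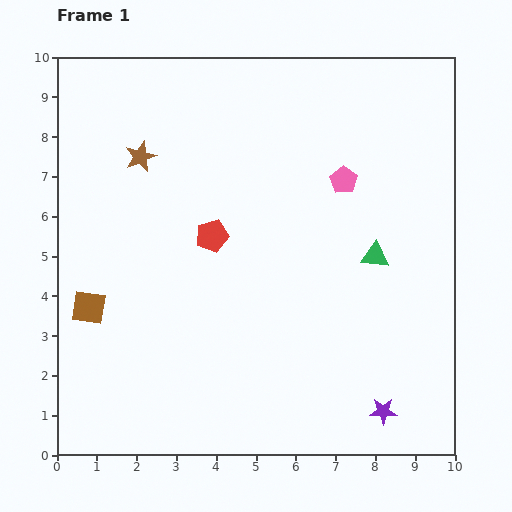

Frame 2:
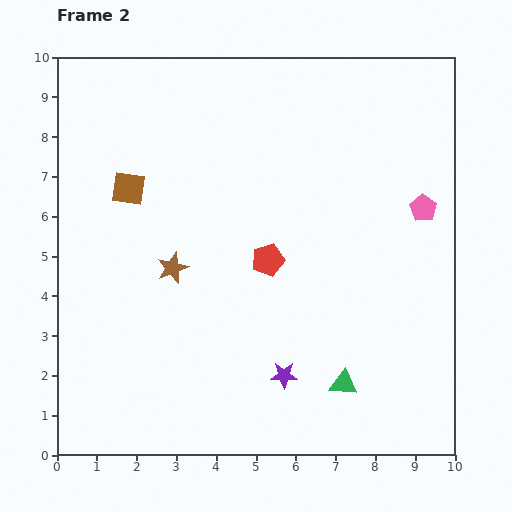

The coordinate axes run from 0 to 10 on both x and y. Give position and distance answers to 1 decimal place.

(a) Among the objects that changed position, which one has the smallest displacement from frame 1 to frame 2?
the red pentagon

(moved 1.5)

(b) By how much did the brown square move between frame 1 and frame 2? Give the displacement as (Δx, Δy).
(1.0, 3.0)

The brown square was at (0.8, 3.7) in frame 1 and (1.8, 6.7) in frame 2.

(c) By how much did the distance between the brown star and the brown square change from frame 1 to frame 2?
-1.7

Distance in frame 1: 4.0. Distance in frame 2: 2.3.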